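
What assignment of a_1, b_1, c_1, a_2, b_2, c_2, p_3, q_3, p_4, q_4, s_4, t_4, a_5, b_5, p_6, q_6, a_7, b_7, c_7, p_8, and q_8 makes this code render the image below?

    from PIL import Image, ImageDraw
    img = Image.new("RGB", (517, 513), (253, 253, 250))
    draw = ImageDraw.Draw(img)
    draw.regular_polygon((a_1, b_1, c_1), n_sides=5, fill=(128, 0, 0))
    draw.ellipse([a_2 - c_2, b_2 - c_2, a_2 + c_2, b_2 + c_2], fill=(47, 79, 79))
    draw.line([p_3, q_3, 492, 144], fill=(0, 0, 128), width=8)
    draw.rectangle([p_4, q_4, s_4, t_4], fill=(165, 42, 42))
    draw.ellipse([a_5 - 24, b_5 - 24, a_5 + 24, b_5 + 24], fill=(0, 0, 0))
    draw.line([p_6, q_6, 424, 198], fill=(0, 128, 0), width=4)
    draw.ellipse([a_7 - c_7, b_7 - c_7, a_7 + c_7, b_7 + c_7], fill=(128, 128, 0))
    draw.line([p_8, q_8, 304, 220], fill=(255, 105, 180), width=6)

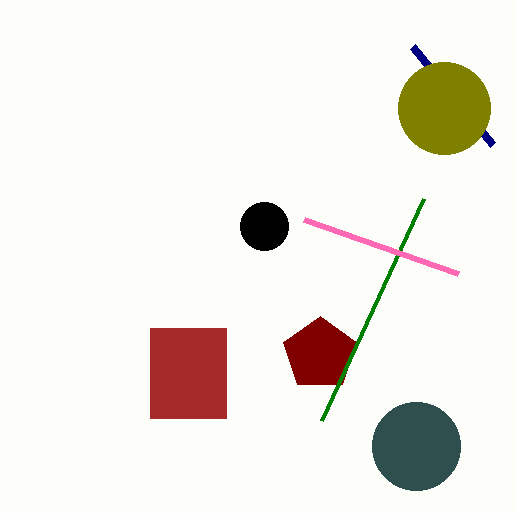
a_1 = 320
b_1 = 354
c_1 = 38
a_2 = 416
b_2 = 446
c_2 = 44
p_3 = 412
q_3 = 46
p_4 = 150
q_4 = 328
s_4 = 226
t_4 = 418
a_5 = 264
b_5 = 226
p_6 = 322
q_6 = 420
a_7 = 444
b_7 = 108
c_7 = 46
p_8 = 458
q_8 = 274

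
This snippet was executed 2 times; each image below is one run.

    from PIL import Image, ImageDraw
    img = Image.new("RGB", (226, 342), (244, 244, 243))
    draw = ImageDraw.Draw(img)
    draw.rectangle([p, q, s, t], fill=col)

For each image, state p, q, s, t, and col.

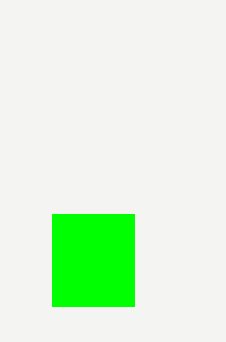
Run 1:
p = 52, q = 214, s = 134, t = 306, col = 'lime'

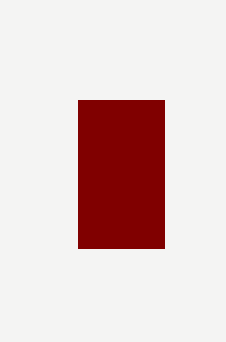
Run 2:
p = 78, q = 100, s = 164, t = 248, col = 'maroon'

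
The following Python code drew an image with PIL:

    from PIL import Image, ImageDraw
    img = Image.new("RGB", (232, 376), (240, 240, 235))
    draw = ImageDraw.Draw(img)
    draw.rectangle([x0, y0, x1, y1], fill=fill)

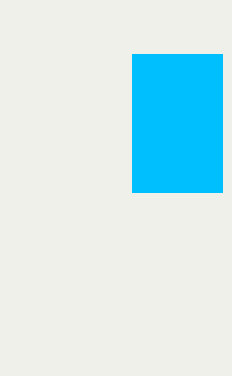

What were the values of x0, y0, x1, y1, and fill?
x0 = 132
y0 = 54
x1 = 222
y1 = 192
fill = 'deepskyblue'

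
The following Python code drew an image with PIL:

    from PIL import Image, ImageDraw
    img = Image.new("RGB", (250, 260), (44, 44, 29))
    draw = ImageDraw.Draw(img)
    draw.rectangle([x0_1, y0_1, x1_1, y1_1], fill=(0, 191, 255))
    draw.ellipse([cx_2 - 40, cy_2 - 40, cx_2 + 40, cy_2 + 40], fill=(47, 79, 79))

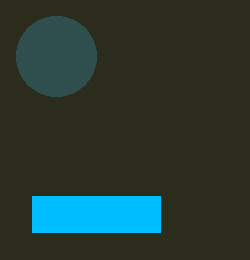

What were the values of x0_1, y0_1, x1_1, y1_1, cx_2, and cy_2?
x0_1 = 32; y0_1 = 196; x1_1 = 160; y1_1 = 232; cx_2 = 56; cy_2 = 56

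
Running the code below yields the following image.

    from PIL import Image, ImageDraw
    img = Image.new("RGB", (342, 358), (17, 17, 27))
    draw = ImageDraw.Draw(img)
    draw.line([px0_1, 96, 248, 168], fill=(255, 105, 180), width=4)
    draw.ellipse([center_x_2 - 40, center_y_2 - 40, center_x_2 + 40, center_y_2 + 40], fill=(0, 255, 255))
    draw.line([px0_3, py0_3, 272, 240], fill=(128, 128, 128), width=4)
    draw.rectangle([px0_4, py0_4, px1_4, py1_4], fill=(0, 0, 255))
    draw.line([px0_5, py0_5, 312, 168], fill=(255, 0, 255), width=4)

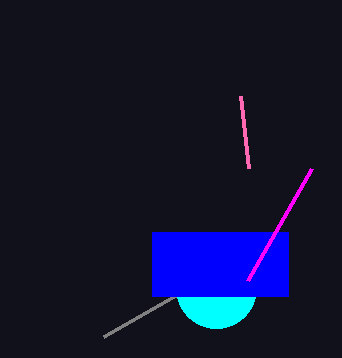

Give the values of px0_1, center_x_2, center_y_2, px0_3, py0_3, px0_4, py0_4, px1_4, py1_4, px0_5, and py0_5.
px0_1 = 240, center_x_2 = 216, center_y_2 = 288, px0_3 = 104, py0_3 = 336, px0_4 = 152, py0_4 = 232, px1_4 = 288, py1_4 = 296, px0_5 = 248, py0_5 = 280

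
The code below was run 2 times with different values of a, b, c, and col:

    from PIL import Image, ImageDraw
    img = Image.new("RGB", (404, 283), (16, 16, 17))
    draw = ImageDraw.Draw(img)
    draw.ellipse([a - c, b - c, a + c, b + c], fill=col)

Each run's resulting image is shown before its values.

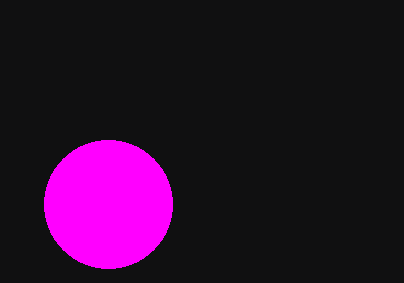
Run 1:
a = 108, b = 204, c = 64, col = 'magenta'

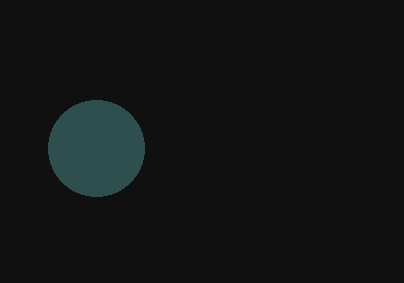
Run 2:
a = 96, b = 148, c = 48, col = 'darkslategray'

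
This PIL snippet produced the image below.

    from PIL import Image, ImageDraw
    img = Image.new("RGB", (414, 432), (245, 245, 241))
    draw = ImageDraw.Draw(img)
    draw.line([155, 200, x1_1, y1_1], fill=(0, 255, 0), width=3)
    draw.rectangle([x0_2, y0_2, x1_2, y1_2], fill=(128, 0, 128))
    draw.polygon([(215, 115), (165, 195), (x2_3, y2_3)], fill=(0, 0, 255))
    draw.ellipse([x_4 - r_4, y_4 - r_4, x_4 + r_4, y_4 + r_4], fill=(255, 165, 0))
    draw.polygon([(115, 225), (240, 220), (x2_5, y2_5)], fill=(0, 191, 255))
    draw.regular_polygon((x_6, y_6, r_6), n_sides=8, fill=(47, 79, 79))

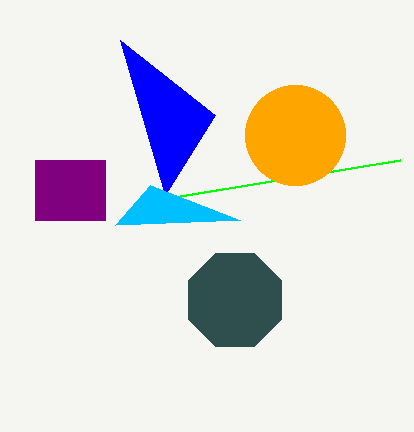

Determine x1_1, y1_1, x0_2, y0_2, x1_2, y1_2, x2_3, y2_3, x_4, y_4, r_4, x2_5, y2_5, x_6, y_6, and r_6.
x1_1 = 400, y1_1 = 160, x0_2 = 35, y0_2 = 160, x1_2 = 105, y1_2 = 220, x2_3 = 120, y2_3 = 40, x_4 = 295, y_4 = 135, r_4 = 50, x2_5 = 150, y2_5 = 185, x_6 = 235, y_6 = 300, r_6 = 50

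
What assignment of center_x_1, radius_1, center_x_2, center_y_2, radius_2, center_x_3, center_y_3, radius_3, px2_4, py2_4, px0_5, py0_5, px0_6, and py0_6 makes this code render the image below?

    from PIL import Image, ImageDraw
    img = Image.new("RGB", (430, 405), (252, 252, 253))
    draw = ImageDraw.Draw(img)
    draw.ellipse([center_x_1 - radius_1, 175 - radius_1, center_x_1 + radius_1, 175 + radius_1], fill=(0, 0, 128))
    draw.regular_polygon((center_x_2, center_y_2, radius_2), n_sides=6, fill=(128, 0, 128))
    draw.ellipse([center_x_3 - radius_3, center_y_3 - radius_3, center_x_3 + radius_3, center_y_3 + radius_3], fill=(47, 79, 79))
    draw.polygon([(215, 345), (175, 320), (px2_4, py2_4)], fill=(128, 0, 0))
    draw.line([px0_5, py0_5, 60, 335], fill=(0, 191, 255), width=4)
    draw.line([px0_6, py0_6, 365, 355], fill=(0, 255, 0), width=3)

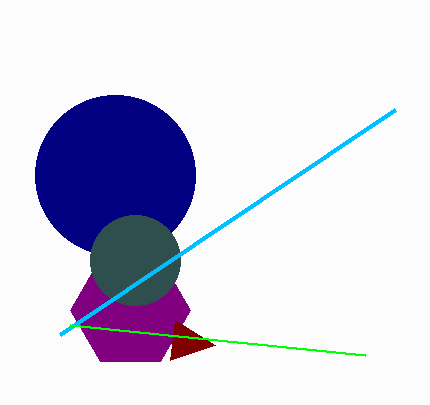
center_x_1 = 115; radius_1 = 80; center_x_2 = 130; center_y_2 = 310; radius_2 = 60; center_x_3 = 135; center_y_3 = 260; radius_3 = 45; px2_4 = 170; py2_4 = 360; px0_5 = 395; py0_5 = 110; px0_6 = 70; py0_6 = 325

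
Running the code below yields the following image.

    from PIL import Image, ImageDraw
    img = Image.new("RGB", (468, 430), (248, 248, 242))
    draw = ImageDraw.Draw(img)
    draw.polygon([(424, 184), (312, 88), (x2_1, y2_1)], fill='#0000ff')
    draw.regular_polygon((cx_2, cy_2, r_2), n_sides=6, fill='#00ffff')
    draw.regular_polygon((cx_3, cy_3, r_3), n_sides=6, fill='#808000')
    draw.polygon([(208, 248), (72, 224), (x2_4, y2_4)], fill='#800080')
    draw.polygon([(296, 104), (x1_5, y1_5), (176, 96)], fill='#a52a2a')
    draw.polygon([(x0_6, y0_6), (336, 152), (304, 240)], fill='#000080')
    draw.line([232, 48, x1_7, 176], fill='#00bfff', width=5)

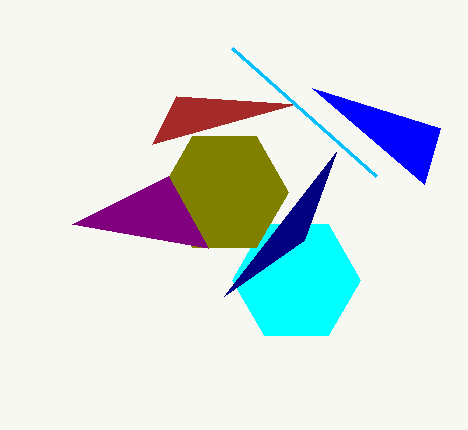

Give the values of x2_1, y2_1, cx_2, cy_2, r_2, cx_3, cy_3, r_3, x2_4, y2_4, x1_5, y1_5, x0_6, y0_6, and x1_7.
x2_1 = 440, y2_1 = 128, cx_2 = 296, cy_2 = 280, r_2 = 64, cx_3 = 224, cy_3 = 192, r_3 = 64, x2_4 = 168, y2_4 = 176, x1_5 = 152, y1_5 = 144, x0_6 = 224, y0_6 = 296, x1_7 = 376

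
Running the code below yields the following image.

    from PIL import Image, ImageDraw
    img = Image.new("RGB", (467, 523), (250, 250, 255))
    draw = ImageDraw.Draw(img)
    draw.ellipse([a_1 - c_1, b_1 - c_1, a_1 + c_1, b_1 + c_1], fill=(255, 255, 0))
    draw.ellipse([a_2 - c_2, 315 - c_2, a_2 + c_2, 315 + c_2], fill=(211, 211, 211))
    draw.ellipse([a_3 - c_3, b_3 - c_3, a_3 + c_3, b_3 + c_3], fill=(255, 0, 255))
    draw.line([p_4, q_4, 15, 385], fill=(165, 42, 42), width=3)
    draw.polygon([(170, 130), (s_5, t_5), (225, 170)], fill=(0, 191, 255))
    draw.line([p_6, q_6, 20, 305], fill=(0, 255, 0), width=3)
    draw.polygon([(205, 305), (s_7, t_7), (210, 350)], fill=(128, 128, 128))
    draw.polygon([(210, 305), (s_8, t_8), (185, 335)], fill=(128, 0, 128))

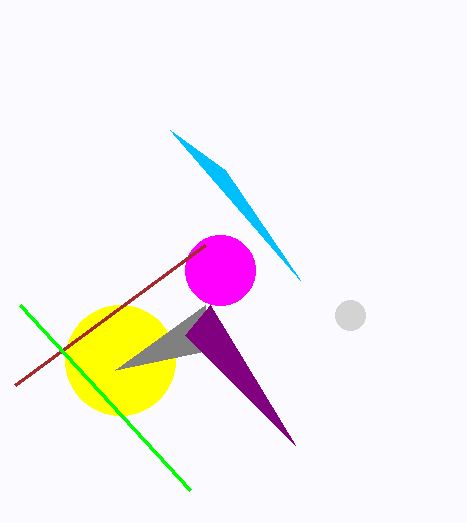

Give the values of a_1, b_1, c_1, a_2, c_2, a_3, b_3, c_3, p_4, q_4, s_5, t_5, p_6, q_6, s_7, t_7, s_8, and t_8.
a_1 = 120, b_1 = 360, c_1 = 55, a_2 = 350, c_2 = 15, a_3 = 220, b_3 = 270, c_3 = 35, p_4 = 205, q_4 = 245, s_5 = 300, t_5 = 280, p_6 = 190, q_6 = 490, s_7 = 115, t_7 = 370, s_8 = 295, t_8 = 445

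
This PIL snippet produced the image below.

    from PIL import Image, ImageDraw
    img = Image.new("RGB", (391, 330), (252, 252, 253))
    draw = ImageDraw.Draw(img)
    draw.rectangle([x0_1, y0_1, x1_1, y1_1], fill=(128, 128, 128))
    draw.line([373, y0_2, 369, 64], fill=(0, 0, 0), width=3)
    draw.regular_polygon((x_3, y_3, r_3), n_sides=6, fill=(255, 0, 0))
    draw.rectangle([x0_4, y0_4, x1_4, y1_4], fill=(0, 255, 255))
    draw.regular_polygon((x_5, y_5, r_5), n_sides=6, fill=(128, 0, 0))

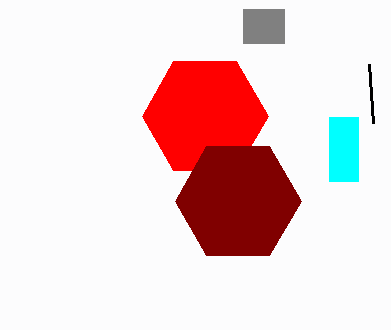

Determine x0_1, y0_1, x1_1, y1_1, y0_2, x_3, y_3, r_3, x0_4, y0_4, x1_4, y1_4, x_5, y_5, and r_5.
x0_1 = 243; y0_1 = 9; x1_1 = 284; y1_1 = 43; y0_2 = 123; x_3 = 205; y_3 = 116; r_3 = 63; x0_4 = 329; y0_4 = 117; x1_4 = 358; y1_4 = 181; x_5 = 238; y_5 = 201; r_5 = 63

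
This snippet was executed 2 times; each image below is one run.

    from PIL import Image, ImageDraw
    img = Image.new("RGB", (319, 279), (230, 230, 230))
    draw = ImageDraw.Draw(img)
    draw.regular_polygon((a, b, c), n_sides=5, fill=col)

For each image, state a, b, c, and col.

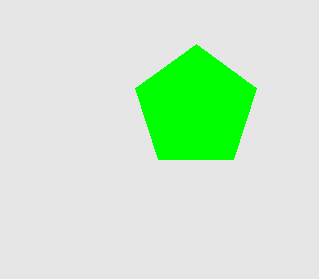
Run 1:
a = 196
b = 108
c = 64
col = 'lime'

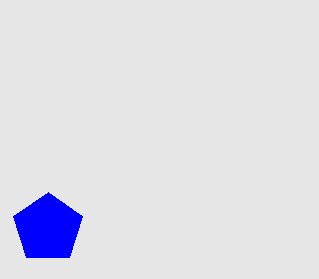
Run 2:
a = 48; b = 228; c = 36; col = 'blue'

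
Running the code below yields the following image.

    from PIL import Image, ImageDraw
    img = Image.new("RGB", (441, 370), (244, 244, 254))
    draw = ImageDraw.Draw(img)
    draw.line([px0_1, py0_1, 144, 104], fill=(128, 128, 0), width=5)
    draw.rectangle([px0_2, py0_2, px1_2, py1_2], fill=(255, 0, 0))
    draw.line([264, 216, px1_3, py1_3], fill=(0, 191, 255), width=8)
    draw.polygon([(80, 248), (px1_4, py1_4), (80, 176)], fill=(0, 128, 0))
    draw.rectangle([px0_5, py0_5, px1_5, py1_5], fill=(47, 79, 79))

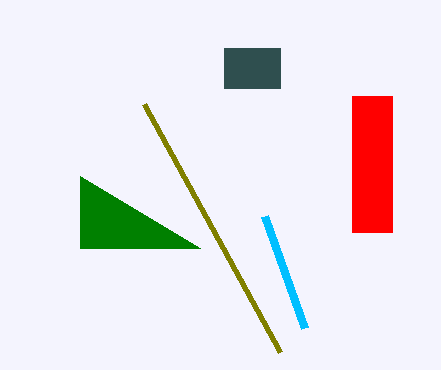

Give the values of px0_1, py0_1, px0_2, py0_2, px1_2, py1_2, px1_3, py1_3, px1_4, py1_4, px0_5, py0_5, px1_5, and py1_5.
px0_1 = 280; py0_1 = 352; px0_2 = 352; py0_2 = 96; px1_2 = 392; py1_2 = 232; px1_3 = 304; py1_3 = 328; px1_4 = 200; py1_4 = 248; px0_5 = 224; py0_5 = 48; px1_5 = 280; py1_5 = 88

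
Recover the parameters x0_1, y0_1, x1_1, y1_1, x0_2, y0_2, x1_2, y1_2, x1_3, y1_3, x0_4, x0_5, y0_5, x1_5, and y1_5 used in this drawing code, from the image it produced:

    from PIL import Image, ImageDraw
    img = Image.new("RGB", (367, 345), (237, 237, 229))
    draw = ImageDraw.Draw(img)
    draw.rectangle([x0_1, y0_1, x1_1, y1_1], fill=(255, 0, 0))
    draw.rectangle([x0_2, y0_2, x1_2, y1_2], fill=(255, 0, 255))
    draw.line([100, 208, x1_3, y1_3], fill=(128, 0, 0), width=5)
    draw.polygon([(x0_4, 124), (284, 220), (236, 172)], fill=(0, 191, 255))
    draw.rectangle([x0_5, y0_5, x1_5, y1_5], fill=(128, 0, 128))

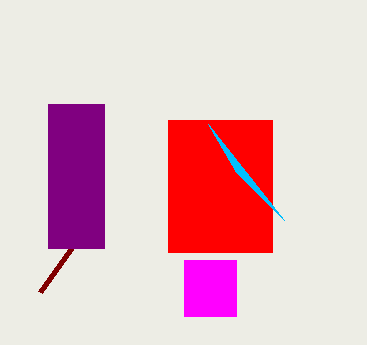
x0_1 = 168, y0_1 = 120, x1_1 = 272, y1_1 = 252, x0_2 = 184, y0_2 = 260, x1_2 = 236, y1_2 = 316, x1_3 = 40, y1_3 = 292, x0_4 = 208, x0_5 = 48, y0_5 = 104, x1_5 = 104, y1_5 = 248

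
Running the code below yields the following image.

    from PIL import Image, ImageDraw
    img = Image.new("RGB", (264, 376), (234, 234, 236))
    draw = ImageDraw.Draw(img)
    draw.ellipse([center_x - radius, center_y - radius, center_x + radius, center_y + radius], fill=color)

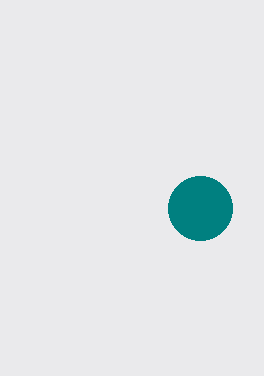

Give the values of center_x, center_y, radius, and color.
center_x = 200, center_y = 208, radius = 32, color = 'teal'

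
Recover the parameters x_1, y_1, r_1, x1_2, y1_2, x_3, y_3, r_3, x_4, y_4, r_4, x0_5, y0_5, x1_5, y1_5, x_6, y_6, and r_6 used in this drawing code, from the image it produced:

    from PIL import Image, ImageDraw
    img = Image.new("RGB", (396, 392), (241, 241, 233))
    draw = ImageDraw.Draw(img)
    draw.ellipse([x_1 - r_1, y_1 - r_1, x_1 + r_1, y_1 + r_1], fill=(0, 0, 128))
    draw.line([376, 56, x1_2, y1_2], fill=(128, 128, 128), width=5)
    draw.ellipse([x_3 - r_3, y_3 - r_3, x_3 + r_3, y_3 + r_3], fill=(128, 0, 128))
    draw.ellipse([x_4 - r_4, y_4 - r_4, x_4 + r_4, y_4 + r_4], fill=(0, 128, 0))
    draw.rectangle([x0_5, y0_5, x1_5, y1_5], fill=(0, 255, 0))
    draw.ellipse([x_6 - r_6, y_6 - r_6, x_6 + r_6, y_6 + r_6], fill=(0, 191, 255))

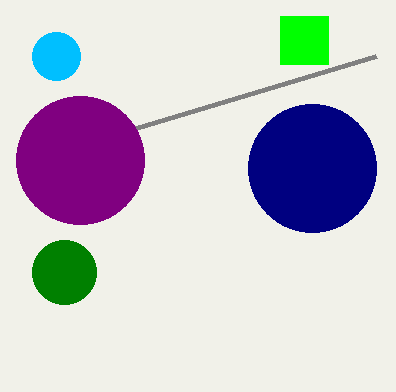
x_1 = 312
y_1 = 168
r_1 = 64
x1_2 = 136
y1_2 = 128
x_3 = 80
y_3 = 160
r_3 = 64
x_4 = 64
y_4 = 272
r_4 = 32
x0_5 = 280
y0_5 = 16
x1_5 = 328
y1_5 = 64
x_6 = 56
y_6 = 56
r_6 = 24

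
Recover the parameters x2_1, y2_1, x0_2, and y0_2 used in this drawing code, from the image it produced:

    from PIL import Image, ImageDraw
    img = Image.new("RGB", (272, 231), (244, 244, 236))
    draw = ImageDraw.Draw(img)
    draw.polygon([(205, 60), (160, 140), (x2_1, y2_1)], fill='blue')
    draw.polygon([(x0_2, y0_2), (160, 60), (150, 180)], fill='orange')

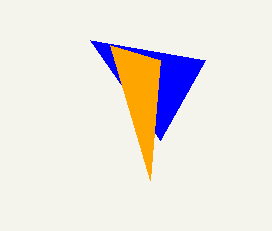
x2_1 = 90
y2_1 = 40
x0_2 = 110
y0_2 = 45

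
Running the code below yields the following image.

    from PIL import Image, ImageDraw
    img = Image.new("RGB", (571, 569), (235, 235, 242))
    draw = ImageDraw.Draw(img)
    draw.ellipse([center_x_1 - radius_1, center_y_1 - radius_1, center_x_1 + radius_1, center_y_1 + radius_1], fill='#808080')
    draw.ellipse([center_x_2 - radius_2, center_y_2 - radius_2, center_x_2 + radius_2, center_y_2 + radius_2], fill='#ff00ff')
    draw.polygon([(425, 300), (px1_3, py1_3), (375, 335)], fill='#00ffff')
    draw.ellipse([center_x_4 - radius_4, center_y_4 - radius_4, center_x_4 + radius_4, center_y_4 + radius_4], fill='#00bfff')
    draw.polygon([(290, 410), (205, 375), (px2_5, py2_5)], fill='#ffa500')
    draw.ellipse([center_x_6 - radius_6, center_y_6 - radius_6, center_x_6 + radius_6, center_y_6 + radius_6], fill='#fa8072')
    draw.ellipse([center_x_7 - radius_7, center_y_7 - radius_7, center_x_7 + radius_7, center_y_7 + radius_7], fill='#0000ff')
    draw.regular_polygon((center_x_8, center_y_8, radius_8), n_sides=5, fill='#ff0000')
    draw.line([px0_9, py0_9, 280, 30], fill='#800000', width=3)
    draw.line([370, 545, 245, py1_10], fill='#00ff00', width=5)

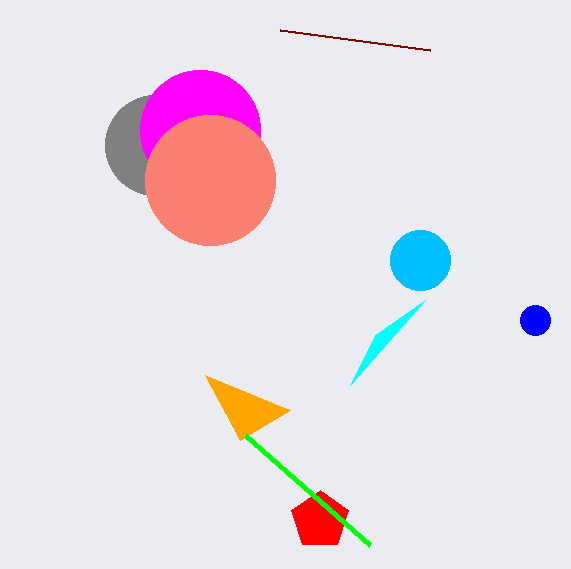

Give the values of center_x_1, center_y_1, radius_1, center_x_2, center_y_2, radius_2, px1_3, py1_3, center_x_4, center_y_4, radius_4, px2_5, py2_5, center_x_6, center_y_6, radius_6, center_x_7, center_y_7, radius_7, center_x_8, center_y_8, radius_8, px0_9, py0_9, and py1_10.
center_x_1 = 155; center_y_1 = 145; radius_1 = 50; center_x_2 = 200; center_y_2 = 130; radius_2 = 60; px1_3 = 350; py1_3 = 385; center_x_4 = 420; center_y_4 = 260; radius_4 = 30; px2_5 = 240; py2_5 = 440; center_x_6 = 210; center_y_6 = 180; radius_6 = 65; center_x_7 = 535; center_y_7 = 320; radius_7 = 15; center_x_8 = 320; center_y_8 = 520; radius_8 = 30; px0_9 = 430; py0_9 = 50; py1_10 = 435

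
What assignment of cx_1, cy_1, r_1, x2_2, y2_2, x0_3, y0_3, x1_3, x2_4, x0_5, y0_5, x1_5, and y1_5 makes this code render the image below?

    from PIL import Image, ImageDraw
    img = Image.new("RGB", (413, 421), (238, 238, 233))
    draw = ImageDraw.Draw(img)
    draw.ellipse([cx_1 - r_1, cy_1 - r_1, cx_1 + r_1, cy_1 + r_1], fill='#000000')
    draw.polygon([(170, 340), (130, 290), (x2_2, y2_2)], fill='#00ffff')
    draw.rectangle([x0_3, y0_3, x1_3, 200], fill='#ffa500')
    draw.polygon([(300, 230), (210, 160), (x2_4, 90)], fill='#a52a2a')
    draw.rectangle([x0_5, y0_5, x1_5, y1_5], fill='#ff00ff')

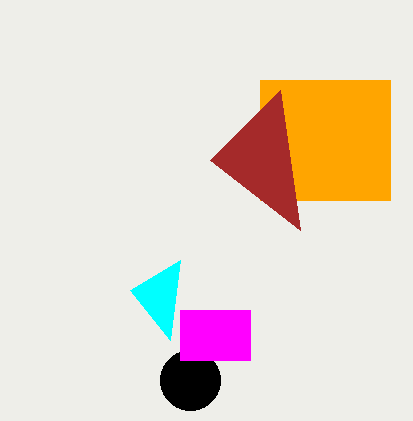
cx_1 = 190; cy_1 = 380; r_1 = 30; x2_2 = 180; y2_2 = 260; x0_3 = 260; y0_3 = 80; x1_3 = 390; x2_4 = 280; x0_5 = 180; y0_5 = 310; x1_5 = 250; y1_5 = 360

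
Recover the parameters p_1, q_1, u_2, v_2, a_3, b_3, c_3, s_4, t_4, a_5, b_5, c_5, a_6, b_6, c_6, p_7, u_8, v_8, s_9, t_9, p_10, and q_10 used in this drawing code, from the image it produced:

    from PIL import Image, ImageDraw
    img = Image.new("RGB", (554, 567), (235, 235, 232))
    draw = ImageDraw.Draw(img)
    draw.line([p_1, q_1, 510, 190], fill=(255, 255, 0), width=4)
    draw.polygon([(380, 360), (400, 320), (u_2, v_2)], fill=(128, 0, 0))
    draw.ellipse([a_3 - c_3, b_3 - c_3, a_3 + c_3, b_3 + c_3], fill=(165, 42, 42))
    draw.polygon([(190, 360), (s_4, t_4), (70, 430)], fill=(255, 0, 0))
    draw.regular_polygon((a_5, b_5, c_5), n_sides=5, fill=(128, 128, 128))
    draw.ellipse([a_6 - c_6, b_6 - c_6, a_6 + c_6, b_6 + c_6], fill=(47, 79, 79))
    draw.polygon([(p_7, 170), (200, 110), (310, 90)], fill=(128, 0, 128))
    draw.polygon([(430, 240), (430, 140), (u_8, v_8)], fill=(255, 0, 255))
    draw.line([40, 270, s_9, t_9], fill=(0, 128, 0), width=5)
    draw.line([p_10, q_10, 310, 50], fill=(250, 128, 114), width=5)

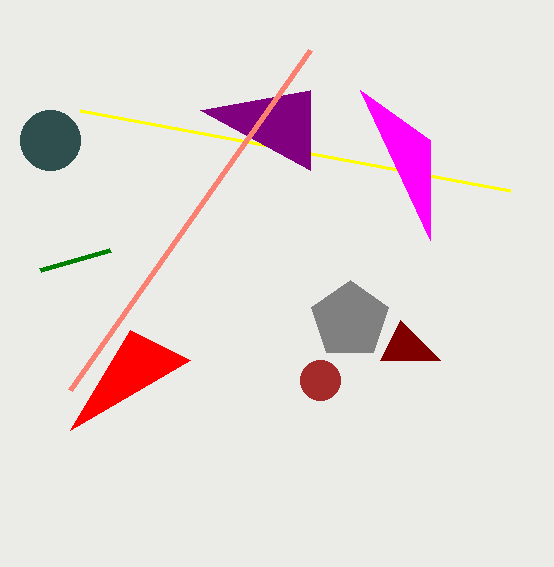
p_1 = 80
q_1 = 110
u_2 = 440
v_2 = 360
a_3 = 320
b_3 = 380
c_3 = 20
s_4 = 130
t_4 = 330
a_5 = 350
b_5 = 320
c_5 = 40
a_6 = 50
b_6 = 140
c_6 = 30
p_7 = 310
u_8 = 360
v_8 = 90
s_9 = 110
t_9 = 250
p_10 = 70
q_10 = 390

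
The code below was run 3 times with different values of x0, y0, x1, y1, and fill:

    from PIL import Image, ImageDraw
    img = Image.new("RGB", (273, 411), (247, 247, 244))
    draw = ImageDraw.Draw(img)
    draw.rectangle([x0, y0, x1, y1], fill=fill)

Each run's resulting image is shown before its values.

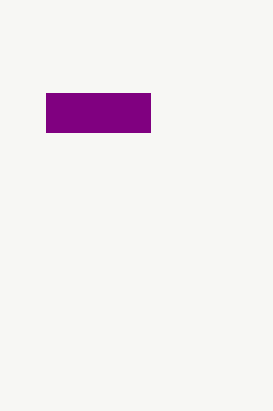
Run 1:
x0 = 46; y0 = 93; x1 = 150; y1 = 132; fill = 'purple'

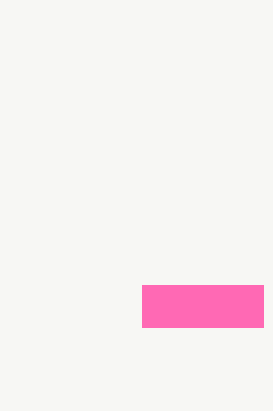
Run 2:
x0 = 142, y0 = 285, x1 = 263, y1 = 327, fill = 'hotpink'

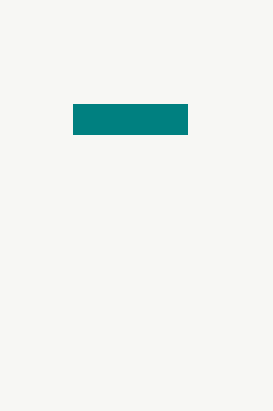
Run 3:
x0 = 73; y0 = 104; x1 = 187; y1 = 134; fill = 'teal'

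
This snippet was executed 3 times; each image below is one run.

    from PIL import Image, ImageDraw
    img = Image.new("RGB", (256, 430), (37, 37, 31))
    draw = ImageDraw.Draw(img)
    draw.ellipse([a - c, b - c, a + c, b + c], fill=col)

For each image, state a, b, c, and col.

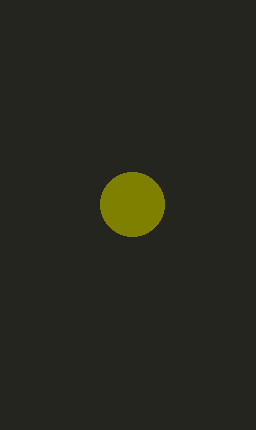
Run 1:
a = 132
b = 204
c = 32
col = 'olive'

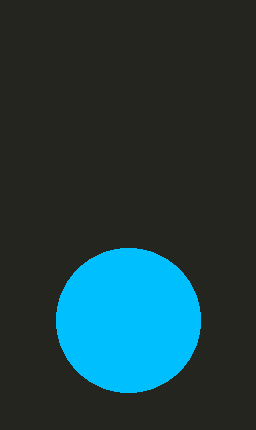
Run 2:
a = 128; b = 320; c = 72; col = 'deepskyblue'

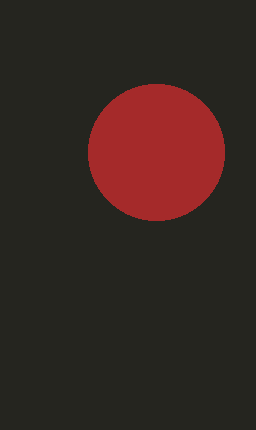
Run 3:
a = 156; b = 152; c = 68; col = 'brown'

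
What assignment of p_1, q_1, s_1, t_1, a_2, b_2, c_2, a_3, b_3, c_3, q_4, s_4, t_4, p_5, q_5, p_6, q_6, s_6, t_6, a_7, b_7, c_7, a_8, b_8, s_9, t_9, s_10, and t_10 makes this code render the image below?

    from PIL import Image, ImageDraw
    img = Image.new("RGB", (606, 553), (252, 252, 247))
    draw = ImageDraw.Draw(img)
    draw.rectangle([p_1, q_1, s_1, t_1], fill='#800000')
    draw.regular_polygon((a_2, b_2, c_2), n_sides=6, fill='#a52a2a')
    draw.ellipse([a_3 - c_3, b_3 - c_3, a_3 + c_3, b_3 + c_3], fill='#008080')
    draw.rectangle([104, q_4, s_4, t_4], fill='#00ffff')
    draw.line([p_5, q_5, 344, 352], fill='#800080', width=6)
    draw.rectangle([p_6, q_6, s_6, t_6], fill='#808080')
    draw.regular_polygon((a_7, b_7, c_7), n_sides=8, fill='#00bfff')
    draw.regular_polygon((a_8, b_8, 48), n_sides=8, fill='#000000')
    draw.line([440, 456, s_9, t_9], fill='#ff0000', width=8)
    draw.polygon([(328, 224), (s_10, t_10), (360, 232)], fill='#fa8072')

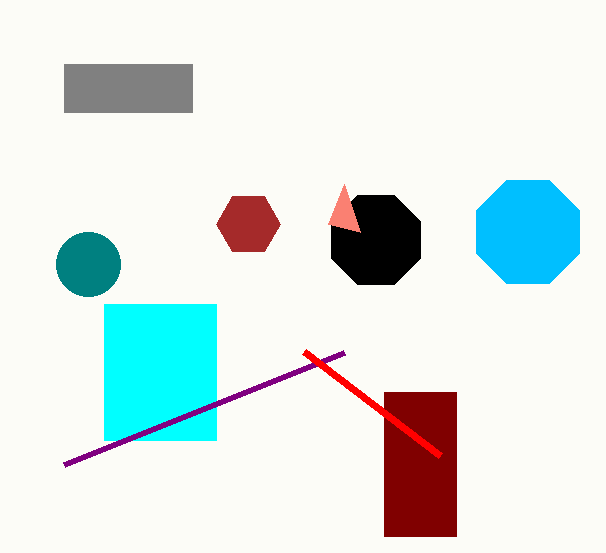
p_1 = 384; q_1 = 392; s_1 = 456; t_1 = 536; a_2 = 248; b_2 = 224; c_2 = 32; a_3 = 88; b_3 = 264; c_3 = 32; q_4 = 304; s_4 = 216; t_4 = 440; p_5 = 64; q_5 = 464; p_6 = 64; q_6 = 64; s_6 = 192; t_6 = 112; a_7 = 528; b_7 = 232; c_7 = 56; a_8 = 376; b_8 = 240; s_9 = 304; t_9 = 352; s_10 = 344; t_10 = 184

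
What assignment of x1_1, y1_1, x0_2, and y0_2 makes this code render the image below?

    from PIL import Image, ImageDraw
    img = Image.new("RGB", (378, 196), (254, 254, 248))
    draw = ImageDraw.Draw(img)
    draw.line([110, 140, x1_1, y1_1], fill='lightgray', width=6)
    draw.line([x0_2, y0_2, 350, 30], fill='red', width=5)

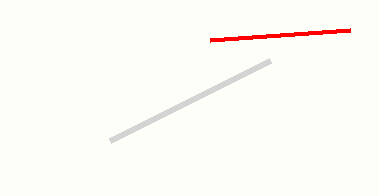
x1_1 = 270; y1_1 = 60; x0_2 = 210; y0_2 = 40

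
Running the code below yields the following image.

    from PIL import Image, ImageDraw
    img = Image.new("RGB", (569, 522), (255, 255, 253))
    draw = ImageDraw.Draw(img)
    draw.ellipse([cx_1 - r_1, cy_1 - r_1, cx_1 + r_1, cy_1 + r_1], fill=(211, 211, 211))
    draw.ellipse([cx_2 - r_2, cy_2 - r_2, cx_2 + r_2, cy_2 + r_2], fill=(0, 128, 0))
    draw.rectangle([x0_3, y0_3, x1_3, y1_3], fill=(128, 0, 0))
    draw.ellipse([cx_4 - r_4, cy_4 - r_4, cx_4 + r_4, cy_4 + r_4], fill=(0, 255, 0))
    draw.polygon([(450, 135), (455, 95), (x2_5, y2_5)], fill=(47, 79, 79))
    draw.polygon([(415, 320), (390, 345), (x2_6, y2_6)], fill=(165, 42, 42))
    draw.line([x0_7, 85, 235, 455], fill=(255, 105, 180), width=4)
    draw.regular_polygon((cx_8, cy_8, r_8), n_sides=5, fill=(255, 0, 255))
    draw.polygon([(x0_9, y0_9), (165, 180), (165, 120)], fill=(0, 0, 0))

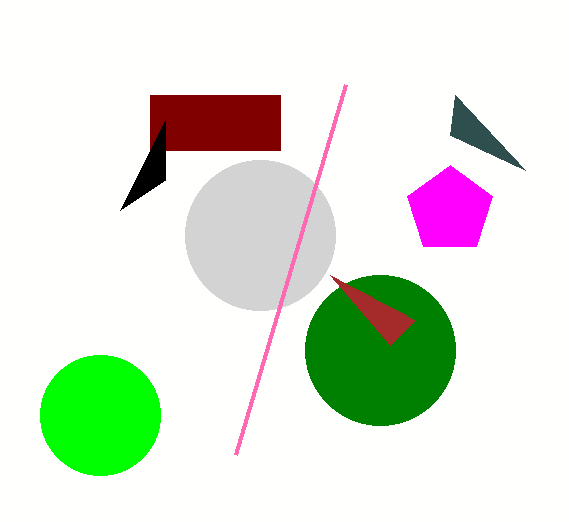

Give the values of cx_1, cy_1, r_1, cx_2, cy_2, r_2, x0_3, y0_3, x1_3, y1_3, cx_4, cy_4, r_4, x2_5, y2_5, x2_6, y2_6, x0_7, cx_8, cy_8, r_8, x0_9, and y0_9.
cx_1 = 260, cy_1 = 235, r_1 = 75, cx_2 = 380, cy_2 = 350, r_2 = 75, x0_3 = 150, y0_3 = 95, x1_3 = 280, y1_3 = 150, cx_4 = 100, cy_4 = 415, r_4 = 60, x2_5 = 525, y2_5 = 170, x2_6 = 330, y2_6 = 275, x0_7 = 345, cx_8 = 450, cy_8 = 210, r_8 = 45, x0_9 = 120, y0_9 = 210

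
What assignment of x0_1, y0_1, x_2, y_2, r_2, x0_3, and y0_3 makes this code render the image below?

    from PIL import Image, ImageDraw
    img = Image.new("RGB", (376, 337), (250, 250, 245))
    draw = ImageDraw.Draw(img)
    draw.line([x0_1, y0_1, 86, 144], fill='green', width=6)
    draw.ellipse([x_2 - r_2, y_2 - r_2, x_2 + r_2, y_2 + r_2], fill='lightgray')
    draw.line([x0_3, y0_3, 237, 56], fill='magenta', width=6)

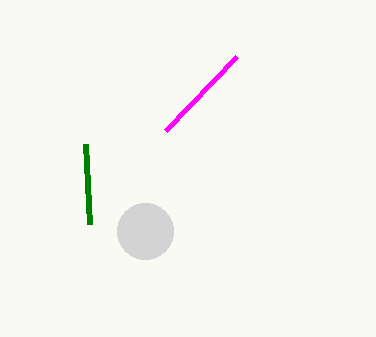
x0_1 = 90
y0_1 = 224
x_2 = 145
y_2 = 231
r_2 = 28
x0_3 = 166
y0_3 = 130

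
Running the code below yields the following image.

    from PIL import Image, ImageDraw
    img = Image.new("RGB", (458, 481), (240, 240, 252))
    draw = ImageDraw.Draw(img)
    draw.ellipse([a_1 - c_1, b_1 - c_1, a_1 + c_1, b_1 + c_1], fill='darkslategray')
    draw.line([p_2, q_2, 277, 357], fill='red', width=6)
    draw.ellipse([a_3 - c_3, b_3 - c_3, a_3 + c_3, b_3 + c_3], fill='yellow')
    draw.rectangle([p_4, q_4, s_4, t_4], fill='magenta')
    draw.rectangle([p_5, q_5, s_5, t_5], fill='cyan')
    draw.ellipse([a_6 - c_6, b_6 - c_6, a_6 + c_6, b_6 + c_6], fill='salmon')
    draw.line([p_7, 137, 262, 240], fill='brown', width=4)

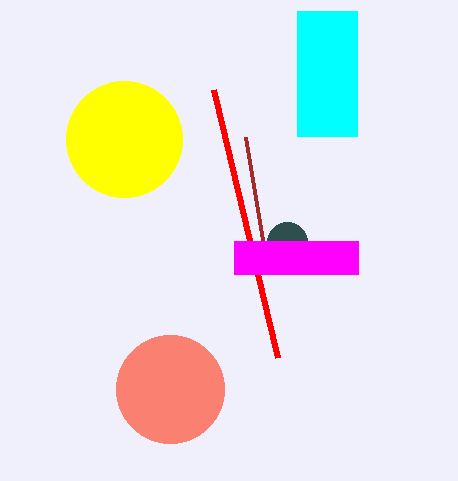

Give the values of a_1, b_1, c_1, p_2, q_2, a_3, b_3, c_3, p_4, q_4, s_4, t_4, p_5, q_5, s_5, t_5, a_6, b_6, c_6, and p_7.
a_1 = 287
b_1 = 242
c_1 = 20
p_2 = 213
q_2 = 89
a_3 = 124
b_3 = 139
c_3 = 58
p_4 = 234
q_4 = 241
s_4 = 358
t_4 = 274
p_5 = 297
q_5 = 11
s_5 = 357
t_5 = 136
a_6 = 170
b_6 = 389
c_6 = 54
p_7 = 245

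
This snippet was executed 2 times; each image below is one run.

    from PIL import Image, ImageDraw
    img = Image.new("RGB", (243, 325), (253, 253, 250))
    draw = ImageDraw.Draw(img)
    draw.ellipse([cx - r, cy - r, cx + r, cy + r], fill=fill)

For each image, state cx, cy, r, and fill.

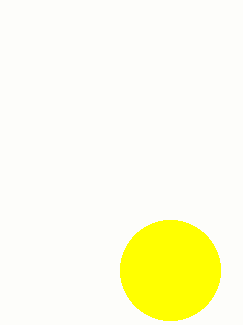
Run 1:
cx = 170; cy = 270; r = 50; fill = 'yellow'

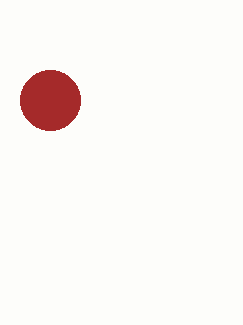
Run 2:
cx = 50; cy = 100; r = 30; fill = 'brown'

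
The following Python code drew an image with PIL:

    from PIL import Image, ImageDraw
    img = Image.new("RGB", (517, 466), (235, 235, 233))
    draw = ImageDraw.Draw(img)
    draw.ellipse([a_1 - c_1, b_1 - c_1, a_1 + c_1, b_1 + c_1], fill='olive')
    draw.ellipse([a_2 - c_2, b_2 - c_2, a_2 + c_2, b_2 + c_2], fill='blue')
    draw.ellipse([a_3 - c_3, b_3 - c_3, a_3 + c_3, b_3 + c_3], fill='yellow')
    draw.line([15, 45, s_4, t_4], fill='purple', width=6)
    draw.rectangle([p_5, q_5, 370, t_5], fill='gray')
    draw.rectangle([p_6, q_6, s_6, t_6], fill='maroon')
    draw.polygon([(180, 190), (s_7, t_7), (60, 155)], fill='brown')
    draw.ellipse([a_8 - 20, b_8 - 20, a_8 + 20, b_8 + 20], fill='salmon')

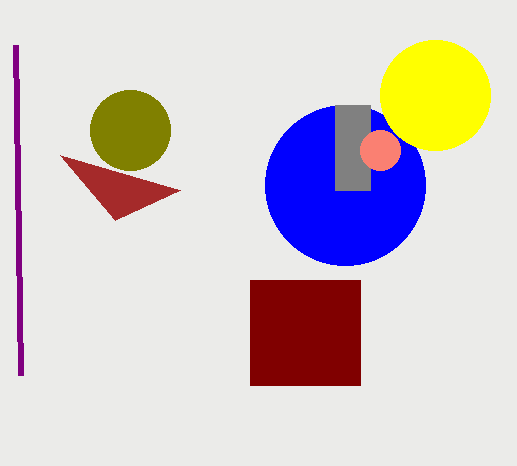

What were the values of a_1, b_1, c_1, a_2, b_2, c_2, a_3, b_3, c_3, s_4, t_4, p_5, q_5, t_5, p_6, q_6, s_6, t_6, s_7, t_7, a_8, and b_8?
a_1 = 130, b_1 = 130, c_1 = 40, a_2 = 345, b_2 = 185, c_2 = 80, a_3 = 435, b_3 = 95, c_3 = 55, s_4 = 20, t_4 = 375, p_5 = 335, q_5 = 105, t_5 = 190, p_6 = 250, q_6 = 280, s_6 = 360, t_6 = 385, s_7 = 115, t_7 = 220, a_8 = 380, b_8 = 150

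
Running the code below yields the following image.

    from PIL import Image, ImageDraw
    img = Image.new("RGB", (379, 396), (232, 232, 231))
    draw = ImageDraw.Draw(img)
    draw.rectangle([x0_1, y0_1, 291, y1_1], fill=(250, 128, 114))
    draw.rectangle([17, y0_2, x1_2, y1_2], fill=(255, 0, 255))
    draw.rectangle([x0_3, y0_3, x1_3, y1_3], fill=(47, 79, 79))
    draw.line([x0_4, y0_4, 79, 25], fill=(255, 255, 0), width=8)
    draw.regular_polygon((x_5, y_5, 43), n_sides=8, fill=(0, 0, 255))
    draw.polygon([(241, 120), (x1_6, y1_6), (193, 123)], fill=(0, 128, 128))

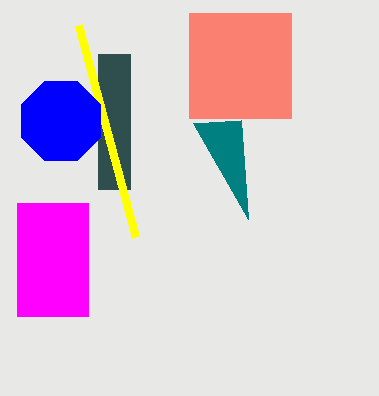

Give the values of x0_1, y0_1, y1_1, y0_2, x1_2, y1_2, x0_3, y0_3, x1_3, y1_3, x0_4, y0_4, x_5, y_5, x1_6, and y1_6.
x0_1 = 189; y0_1 = 13; y1_1 = 118; y0_2 = 203; x1_2 = 88; y1_2 = 316; x0_3 = 98; y0_3 = 54; x1_3 = 130; y1_3 = 189; x0_4 = 136; y0_4 = 237; x_5 = 61; y_5 = 121; x1_6 = 248; y1_6 = 219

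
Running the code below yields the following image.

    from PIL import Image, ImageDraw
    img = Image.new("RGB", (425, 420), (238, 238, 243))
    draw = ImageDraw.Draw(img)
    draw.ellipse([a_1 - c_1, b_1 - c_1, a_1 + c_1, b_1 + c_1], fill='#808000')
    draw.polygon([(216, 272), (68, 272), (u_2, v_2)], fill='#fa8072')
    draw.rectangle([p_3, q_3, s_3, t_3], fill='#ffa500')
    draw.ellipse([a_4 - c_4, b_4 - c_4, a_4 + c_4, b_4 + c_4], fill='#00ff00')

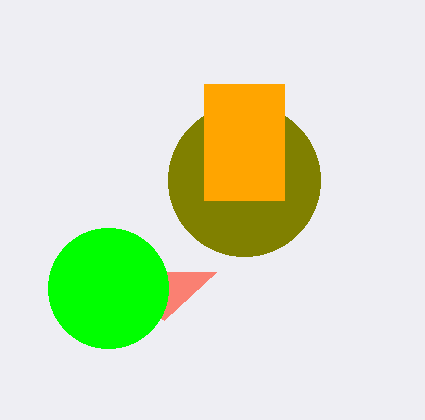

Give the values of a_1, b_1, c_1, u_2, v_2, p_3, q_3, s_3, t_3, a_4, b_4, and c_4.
a_1 = 244; b_1 = 180; c_1 = 76; u_2 = 164; v_2 = 320; p_3 = 204; q_3 = 84; s_3 = 284; t_3 = 200; a_4 = 108; b_4 = 288; c_4 = 60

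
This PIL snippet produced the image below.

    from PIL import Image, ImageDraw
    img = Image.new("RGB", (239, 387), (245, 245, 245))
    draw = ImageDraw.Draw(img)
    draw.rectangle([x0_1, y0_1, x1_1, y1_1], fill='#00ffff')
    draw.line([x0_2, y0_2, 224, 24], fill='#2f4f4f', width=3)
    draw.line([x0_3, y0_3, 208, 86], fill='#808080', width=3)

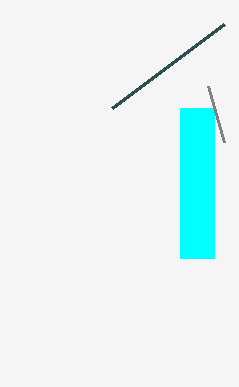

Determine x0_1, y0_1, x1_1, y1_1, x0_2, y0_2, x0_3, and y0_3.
x0_1 = 180
y0_1 = 108
x1_1 = 214
y1_1 = 258
x0_2 = 112
y0_2 = 108
x0_3 = 224
y0_3 = 142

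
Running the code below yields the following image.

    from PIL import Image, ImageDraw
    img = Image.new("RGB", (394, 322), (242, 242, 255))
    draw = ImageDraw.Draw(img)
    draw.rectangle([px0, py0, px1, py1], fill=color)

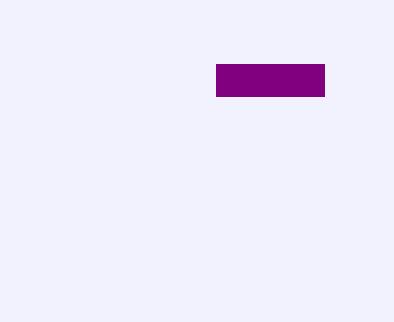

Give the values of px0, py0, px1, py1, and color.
px0 = 216, py0 = 64, px1 = 324, py1 = 96, color = 'purple'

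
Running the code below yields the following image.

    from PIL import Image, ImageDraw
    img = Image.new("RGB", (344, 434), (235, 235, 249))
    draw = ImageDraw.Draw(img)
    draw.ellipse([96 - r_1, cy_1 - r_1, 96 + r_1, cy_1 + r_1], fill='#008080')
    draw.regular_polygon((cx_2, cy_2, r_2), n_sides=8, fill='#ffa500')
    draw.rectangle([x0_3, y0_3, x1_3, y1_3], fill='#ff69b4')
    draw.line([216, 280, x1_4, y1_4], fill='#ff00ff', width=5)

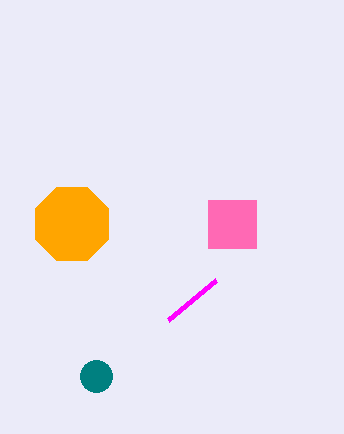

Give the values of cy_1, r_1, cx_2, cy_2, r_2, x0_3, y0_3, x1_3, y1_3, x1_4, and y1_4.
cy_1 = 376, r_1 = 16, cx_2 = 72, cy_2 = 224, r_2 = 40, x0_3 = 208, y0_3 = 200, x1_3 = 256, y1_3 = 248, x1_4 = 168, y1_4 = 320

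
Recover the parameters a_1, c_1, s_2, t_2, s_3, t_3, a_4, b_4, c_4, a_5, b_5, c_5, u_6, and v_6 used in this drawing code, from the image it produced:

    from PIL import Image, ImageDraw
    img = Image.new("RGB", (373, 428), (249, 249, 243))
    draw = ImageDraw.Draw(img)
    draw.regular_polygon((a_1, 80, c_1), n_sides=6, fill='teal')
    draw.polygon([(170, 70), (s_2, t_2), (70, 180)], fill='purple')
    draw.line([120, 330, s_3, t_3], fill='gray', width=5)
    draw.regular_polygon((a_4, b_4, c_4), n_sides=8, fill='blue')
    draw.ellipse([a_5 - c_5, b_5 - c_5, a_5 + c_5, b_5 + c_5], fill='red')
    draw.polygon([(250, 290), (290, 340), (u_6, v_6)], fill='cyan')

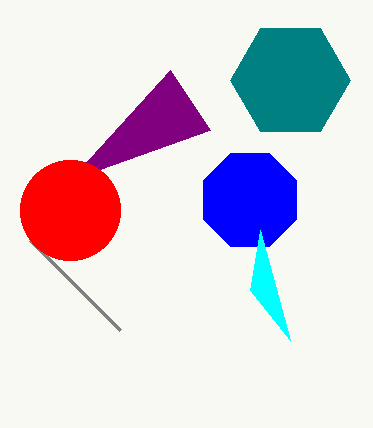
a_1 = 290, c_1 = 60, s_2 = 210, t_2 = 130, s_3 = 30, t_3 = 240, a_4 = 250, b_4 = 200, c_4 = 50, a_5 = 70, b_5 = 210, c_5 = 50, u_6 = 260, v_6 = 230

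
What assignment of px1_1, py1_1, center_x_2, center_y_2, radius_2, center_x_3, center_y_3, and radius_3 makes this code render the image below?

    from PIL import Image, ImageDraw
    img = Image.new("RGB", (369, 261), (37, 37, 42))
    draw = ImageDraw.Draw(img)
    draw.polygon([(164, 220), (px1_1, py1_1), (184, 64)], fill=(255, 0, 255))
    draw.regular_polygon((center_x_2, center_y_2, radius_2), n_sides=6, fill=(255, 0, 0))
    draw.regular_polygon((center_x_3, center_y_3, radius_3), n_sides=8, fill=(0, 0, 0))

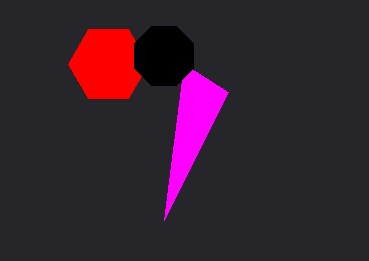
px1_1 = 228
py1_1 = 92
center_x_2 = 108
center_y_2 = 64
radius_2 = 40
center_x_3 = 164
center_y_3 = 56
radius_3 = 32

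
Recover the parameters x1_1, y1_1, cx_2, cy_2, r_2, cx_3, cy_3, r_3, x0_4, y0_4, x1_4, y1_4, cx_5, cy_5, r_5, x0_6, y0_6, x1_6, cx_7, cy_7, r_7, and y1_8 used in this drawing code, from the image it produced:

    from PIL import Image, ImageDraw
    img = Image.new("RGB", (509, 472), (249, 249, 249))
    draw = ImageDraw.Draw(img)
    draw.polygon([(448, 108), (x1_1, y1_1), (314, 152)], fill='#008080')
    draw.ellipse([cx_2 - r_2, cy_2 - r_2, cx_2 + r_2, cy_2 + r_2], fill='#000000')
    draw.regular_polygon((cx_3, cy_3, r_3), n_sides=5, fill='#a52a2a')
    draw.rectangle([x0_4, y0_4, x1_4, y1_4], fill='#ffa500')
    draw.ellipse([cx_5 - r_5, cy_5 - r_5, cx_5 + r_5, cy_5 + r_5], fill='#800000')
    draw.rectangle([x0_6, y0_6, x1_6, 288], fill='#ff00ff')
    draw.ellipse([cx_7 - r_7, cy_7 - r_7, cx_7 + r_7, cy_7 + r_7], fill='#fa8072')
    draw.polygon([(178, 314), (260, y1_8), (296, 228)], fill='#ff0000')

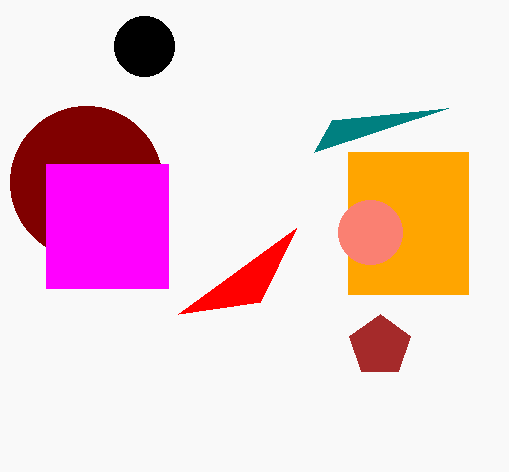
x1_1 = 332; y1_1 = 120; cx_2 = 144; cy_2 = 46; r_2 = 30; cx_3 = 380; cy_3 = 346; r_3 = 32; x0_4 = 348; y0_4 = 152; x1_4 = 468; y1_4 = 294; cx_5 = 86; cy_5 = 182; r_5 = 76; x0_6 = 46; y0_6 = 164; x1_6 = 168; cx_7 = 370; cy_7 = 232; r_7 = 32; y1_8 = 302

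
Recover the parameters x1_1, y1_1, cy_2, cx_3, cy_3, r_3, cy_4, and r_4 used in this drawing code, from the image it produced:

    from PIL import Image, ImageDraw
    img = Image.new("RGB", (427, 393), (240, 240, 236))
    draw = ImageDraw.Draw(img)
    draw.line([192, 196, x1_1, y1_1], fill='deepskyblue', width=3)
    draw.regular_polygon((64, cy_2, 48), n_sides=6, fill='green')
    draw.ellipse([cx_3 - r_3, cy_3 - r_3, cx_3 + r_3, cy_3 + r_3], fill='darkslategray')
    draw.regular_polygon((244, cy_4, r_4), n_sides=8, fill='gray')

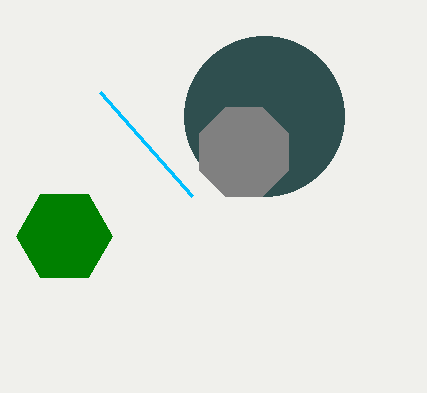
x1_1 = 100, y1_1 = 92, cy_2 = 236, cx_3 = 264, cy_3 = 116, r_3 = 80, cy_4 = 152, r_4 = 48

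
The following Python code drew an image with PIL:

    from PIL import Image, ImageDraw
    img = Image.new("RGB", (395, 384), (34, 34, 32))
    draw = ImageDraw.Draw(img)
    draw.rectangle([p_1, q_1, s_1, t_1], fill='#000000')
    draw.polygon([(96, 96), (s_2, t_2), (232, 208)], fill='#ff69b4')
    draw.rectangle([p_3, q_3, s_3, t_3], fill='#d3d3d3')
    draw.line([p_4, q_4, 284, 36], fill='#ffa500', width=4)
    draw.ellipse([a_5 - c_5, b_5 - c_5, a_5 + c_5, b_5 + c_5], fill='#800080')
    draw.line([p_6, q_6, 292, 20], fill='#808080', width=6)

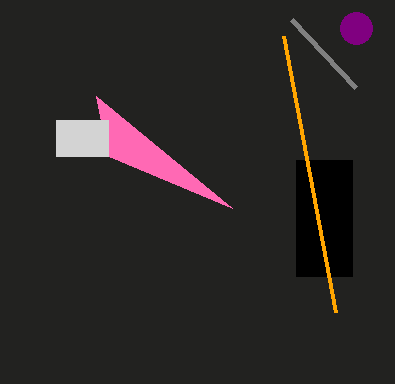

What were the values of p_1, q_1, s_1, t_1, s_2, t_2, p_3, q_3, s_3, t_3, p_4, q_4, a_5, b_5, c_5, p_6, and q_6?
p_1 = 296, q_1 = 160, s_1 = 352, t_1 = 276, s_2 = 108, t_2 = 156, p_3 = 56, q_3 = 120, s_3 = 108, t_3 = 156, p_4 = 336, q_4 = 312, a_5 = 356, b_5 = 28, c_5 = 16, p_6 = 356, q_6 = 88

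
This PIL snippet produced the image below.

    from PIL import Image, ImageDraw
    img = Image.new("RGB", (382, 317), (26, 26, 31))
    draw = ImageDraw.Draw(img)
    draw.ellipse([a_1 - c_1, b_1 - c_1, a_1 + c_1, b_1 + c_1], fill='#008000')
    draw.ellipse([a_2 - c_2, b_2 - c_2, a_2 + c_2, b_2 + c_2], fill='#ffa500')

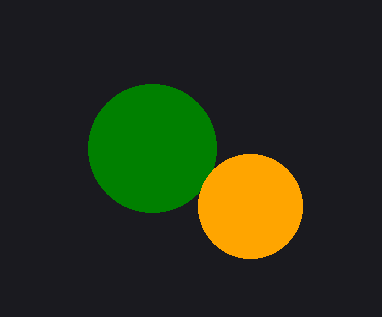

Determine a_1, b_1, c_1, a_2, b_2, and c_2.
a_1 = 152; b_1 = 148; c_1 = 64; a_2 = 250; b_2 = 206; c_2 = 52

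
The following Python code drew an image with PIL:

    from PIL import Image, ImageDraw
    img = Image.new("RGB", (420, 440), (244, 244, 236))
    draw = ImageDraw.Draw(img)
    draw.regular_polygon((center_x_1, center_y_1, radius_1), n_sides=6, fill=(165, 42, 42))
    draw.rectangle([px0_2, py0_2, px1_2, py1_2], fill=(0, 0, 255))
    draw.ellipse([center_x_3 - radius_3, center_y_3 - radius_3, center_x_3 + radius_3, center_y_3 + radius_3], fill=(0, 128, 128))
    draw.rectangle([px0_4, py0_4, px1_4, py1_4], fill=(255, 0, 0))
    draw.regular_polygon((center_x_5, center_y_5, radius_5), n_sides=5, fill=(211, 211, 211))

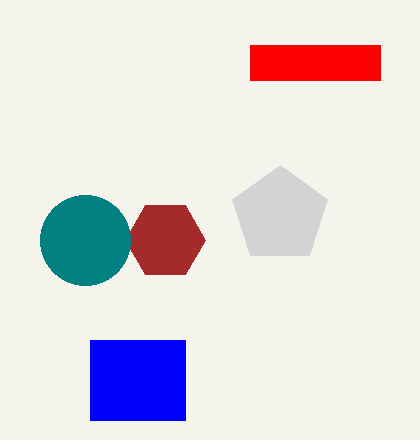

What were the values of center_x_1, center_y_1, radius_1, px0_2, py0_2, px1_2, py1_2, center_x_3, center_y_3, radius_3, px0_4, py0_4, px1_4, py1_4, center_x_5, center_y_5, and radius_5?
center_x_1 = 165; center_y_1 = 240; radius_1 = 40; px0_2 = 90; py0_2 = 340; px1_2 = 185; py1_2 = 420; center_x_3 = 85; center_y_3 = 240; radius_3 = 45; px0_4 = 250; py0_4 = 45; px1_4 = 380; py1_4 = 80; center_x_5 = 280; center_y_5 = 215; radius_5 = 50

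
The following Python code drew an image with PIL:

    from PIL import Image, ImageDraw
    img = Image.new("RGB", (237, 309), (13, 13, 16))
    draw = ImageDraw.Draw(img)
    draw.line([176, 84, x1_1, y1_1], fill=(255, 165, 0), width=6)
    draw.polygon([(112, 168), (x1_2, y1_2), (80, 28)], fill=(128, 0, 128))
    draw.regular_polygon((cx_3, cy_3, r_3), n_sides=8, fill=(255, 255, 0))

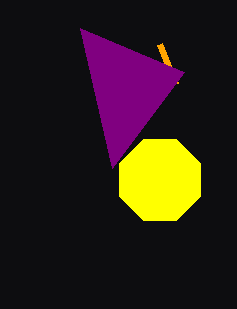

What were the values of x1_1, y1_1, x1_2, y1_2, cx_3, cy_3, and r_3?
x1_1 = 160; y1_1 = 44; x1_2 = 184; y1_2 = 72; cx_3 = 160; cy_3 = 180; r_3 = 44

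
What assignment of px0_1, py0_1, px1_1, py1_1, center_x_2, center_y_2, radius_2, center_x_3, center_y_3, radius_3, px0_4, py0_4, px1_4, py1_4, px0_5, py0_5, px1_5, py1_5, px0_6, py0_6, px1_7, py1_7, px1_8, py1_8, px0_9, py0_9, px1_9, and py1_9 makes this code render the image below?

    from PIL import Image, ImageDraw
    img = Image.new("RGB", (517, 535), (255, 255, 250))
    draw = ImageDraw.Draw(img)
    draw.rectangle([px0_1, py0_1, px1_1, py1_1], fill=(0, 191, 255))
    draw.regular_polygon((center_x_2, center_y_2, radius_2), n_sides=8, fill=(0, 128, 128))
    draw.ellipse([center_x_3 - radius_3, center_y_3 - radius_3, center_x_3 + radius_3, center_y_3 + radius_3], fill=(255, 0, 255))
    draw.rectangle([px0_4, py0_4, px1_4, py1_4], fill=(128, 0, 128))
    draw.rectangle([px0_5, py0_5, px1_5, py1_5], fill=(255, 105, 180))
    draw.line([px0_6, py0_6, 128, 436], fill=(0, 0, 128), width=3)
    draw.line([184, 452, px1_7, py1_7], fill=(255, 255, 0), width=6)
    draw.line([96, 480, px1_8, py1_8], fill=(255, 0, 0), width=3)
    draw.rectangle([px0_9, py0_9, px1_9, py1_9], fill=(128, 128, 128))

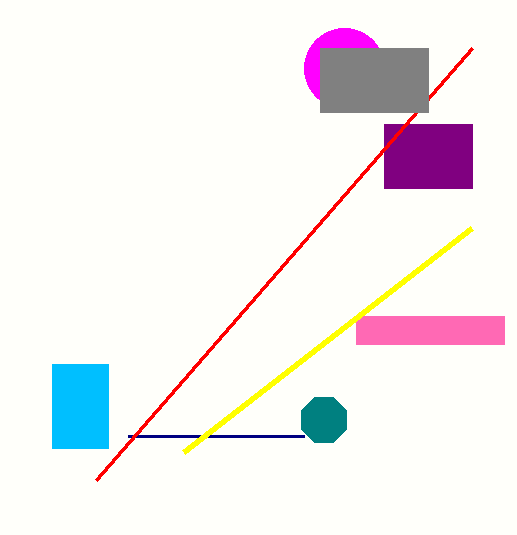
px0_1 = 52
py0_1 = 364
px1_1 = 108
py1_1 = 448
center_x_2 = 324
center_y_2 = 420
radius_2 = 24
center_x_3 = 344
center_y_3 = 68
radius_3 = 40
px0_4 = 384
py0_4 = 124
px1_4 = 472
py1_4 = 188
px0_5 = 356
py0_5 = 316
px1_5 = 504
py1_5 = 344
px0_6 = 304
py0_6 = 436
px1_7 = 472
py1_7 = 228
px1_8 = 472
py1_8 = 48
px0_9 = 320
py0_9 = 48
px1_9 = 428
py1_9 = 112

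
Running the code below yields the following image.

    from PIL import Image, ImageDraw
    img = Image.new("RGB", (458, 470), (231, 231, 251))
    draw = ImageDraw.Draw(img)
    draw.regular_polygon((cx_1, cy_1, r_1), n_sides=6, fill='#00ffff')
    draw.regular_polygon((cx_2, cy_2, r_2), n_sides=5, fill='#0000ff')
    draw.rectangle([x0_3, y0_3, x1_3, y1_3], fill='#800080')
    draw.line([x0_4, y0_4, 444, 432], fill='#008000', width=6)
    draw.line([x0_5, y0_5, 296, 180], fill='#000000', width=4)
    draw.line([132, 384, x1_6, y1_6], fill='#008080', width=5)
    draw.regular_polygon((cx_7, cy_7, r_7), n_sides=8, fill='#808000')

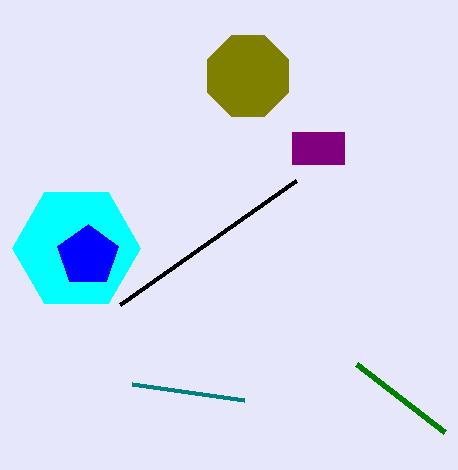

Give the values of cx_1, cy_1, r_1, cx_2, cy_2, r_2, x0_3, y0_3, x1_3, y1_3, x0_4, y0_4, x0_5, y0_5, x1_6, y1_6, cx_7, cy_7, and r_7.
cx_1 = 76, cy_1 = 248, r_1 = 64, cx_2 = 88, cy_2 = 256, r_2 = 32, x0_3 = 292, y0_3 = 132, x1_3 = 344, y1_3 = 164, x0_4 = 356, y0_4 = 364, x0_5 = 120, y0_5 = 304, x1_6 = 244, y1_6 = 400, cx_7 = 248, cy_7 = 76, r_7 = 44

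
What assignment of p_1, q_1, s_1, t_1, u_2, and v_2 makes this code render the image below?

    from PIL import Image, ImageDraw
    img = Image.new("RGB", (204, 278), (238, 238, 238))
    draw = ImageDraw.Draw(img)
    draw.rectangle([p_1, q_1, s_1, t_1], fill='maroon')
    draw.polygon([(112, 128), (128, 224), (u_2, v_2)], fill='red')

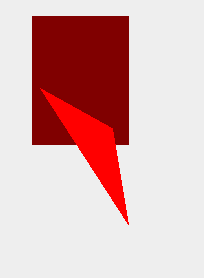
p_1 = 32; q_1 = 16; s_1 = 128; t_1 = 144; u_2 = 40; v_2 = 88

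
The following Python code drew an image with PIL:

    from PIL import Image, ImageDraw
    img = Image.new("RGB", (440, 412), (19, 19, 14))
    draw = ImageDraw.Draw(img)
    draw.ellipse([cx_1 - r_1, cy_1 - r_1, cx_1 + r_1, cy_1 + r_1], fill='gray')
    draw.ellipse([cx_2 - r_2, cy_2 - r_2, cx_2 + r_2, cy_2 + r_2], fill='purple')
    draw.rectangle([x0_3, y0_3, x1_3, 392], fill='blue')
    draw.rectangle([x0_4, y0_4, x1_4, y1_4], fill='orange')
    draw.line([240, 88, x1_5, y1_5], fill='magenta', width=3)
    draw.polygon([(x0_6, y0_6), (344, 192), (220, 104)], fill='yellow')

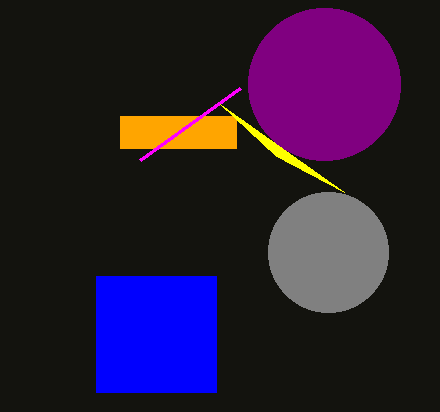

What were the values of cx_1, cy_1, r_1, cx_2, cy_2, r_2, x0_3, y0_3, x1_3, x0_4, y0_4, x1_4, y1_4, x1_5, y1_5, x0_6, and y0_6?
cx_1 = 328; cy_1 = 252; r_1 = 60; cx_2 = 324; cy_2 = 84; r_2 = 76; x0_3 = 96; y0_3 = 276; x1_3 = 216; x0_4 = 120; y0_4 = 116; x1_4 = 236; y1_4 = 148; x1_5 = 140; y1_5 = 160; x0_6 = 276; y0_6 = 156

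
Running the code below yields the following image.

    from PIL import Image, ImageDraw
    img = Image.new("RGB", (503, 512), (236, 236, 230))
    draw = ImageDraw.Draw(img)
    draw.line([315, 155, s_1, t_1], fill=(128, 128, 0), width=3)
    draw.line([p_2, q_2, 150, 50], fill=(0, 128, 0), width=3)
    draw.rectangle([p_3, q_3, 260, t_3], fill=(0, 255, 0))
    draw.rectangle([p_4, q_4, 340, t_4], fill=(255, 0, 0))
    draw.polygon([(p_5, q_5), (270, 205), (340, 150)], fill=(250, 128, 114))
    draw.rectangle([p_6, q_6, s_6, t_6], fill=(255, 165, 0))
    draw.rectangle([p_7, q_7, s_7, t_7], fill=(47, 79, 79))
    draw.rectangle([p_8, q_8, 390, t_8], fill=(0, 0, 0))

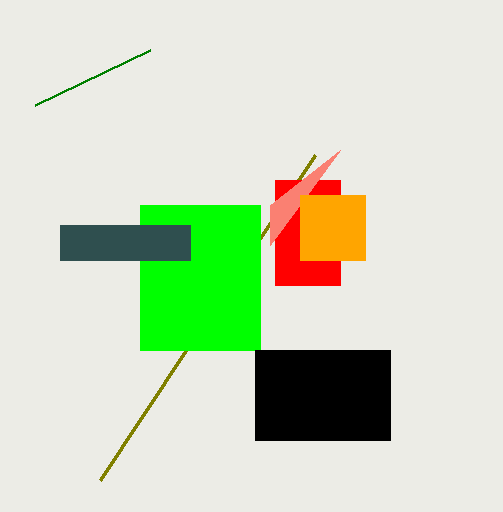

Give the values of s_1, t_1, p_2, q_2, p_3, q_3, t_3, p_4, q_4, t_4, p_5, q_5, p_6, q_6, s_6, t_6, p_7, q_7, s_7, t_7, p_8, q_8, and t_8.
s_1 = 100; t_1 = 480; p_2 = 35; q_2 = 105; p_3 = 140; q_3 = 205; t_3 = 350; p_4 = 275; q_4 = 180; t_4 = 285; p_5 = 270; q_5 = 245; p_6 = 300; q_6 = 195; s_6 = 365; t_6 = 260; p_7 = 60; q_7 = 225; s_7 = 190; t_7 = 260; p_8 = 255; q_8 = 350; t_8 = 440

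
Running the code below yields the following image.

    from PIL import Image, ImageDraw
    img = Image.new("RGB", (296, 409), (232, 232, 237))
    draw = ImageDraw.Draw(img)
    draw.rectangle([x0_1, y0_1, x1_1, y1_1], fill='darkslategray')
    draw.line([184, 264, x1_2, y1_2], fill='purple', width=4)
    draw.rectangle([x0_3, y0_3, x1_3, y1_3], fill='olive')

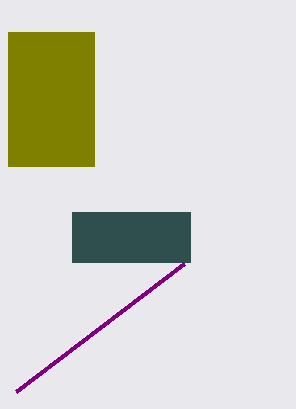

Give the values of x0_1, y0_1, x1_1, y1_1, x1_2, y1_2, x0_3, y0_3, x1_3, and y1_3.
x0_1 = 72, y0_1 = 212, x1_1 = 190, y1_1 = 262, x1_2 = 16, y1_2 = 392, x0_3 = 8, y0_3 = 32, x1_3 = 94, y1_3 = 166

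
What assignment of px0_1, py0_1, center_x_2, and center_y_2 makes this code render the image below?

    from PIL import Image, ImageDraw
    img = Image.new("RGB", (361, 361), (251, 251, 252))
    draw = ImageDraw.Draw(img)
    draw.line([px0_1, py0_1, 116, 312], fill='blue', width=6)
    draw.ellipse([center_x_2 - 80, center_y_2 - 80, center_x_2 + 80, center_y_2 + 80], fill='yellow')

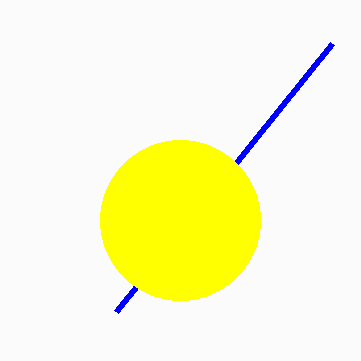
px0_1 = 332
py0_1 = 44
center_x_2 = 180
center_y_2 = 220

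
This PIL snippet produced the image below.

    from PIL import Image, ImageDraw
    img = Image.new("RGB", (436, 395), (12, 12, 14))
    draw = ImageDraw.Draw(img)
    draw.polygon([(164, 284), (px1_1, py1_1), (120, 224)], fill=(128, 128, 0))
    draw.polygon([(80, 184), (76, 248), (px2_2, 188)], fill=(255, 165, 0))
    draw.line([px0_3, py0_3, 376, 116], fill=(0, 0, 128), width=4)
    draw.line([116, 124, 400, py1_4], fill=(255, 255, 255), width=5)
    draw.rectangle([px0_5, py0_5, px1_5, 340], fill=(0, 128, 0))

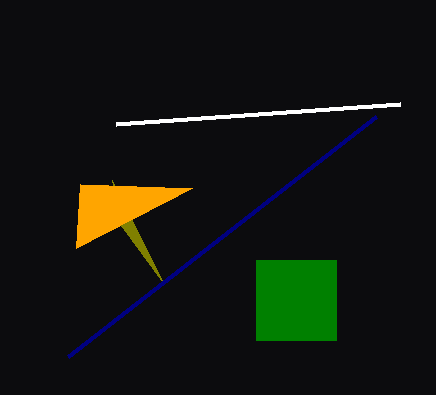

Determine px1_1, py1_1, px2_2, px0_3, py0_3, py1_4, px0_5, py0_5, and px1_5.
px1_1 = 112; py1_1 = 180; px2_2 = 192; px0_3 = 68; py0_3 = 356; py1_4 = 104; px0_5 = 256; py0_5 = 260; px1_5 = 336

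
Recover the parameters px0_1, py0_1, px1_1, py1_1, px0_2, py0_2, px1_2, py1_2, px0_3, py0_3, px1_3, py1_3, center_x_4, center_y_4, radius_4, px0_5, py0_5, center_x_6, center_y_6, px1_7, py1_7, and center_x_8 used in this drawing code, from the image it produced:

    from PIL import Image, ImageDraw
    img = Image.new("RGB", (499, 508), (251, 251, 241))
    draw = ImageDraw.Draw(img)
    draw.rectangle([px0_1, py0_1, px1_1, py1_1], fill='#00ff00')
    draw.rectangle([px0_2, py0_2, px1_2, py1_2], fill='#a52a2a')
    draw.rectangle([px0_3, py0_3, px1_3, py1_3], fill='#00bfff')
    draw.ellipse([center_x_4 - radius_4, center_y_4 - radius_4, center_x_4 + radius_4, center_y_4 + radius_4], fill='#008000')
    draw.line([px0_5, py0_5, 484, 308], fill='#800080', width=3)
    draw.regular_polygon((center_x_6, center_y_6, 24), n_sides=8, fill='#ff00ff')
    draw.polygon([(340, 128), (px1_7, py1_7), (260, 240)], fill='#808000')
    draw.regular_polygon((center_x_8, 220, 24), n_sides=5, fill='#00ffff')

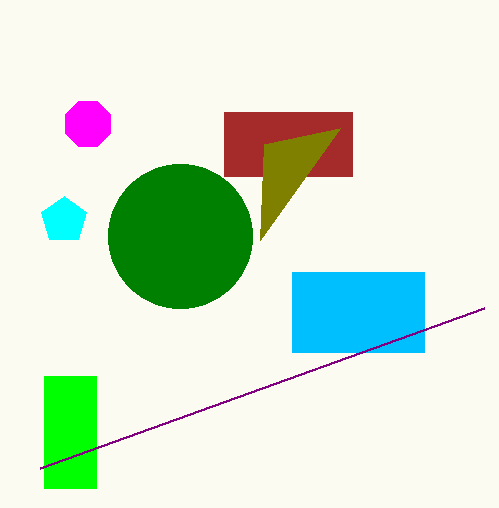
px0_1 = 44; py0_1 = 376; px1_1 = 96; py1_1 = 488; px0_2 = 224; py0_2 = 112; px1_2 = 352; py1_2 = 176; px0_3 = 292; py0_3 = 272; px1_3 = 424; py1_3 = 352; center_x_4 = 180; center_y_4 = 236; radius_4 = 72; px0_5 = 40; py0_5 = 468; center_x_6 = 88; center_y_6 = 124; px1_7 = 264; py1_7 = 144; center_x_8 = 64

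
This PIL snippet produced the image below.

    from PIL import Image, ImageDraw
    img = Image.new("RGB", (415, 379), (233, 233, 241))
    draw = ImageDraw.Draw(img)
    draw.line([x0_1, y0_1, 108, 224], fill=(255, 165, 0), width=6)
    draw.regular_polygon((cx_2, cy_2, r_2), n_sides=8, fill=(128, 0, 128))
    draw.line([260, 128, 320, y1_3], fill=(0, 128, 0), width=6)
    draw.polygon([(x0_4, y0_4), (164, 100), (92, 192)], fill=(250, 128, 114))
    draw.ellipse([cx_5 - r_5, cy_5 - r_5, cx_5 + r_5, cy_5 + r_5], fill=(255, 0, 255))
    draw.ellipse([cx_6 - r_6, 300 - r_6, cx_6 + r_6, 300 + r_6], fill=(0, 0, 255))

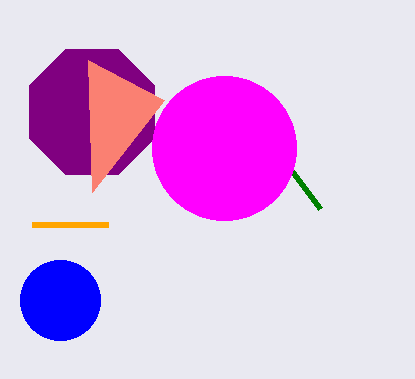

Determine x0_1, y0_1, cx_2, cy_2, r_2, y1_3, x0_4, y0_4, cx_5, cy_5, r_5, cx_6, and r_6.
x0_1 = 32, y0_1 = 224, cx_2 = 92, cy_2 = 112, r_2 = 68, y1_3 = 208, x0_4 = 88, y0_4 = 60, cx_5 = 224, cy_5 = 148, r_5 = 72, cx_6 = 60, r_6 = 40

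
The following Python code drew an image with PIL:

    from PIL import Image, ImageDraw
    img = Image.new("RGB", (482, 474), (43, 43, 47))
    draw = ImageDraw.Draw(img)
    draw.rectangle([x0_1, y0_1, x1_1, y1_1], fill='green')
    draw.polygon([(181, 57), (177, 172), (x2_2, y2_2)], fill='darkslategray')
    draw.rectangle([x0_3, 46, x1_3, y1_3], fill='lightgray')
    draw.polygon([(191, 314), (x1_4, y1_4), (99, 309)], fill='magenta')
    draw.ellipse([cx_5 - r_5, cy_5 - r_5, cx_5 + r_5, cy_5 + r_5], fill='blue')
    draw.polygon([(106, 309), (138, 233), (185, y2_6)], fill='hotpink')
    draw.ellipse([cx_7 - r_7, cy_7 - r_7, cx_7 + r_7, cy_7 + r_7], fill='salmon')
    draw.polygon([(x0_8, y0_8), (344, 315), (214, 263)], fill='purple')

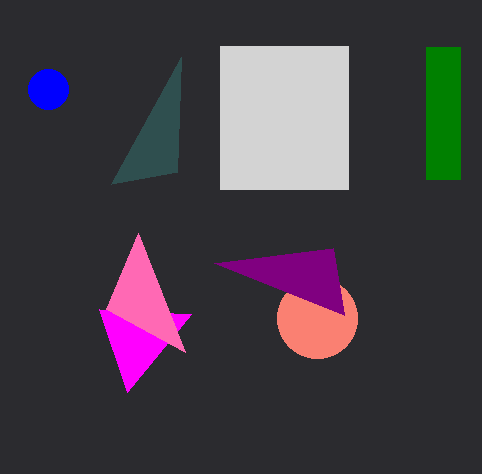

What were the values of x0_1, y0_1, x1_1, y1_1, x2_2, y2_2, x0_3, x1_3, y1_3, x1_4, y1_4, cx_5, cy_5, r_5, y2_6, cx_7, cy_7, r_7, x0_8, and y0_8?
x0_1 = 426, y0_1 = 47, x1_1 = 460, y1_1 = 179, x2_2 = 111, y2_2 = 184, x0_3 = 220, x1_3 = 348, y1_3 = 189, x1_4 = 127, y1_4 = 392, cx_5 = 48, cy_5 = 89, r_5 = 20, y2_6 = 352, cx_7 = 317, cy_7 = 318, r_7 = 40, x0_8 = 333, y0_8 = 248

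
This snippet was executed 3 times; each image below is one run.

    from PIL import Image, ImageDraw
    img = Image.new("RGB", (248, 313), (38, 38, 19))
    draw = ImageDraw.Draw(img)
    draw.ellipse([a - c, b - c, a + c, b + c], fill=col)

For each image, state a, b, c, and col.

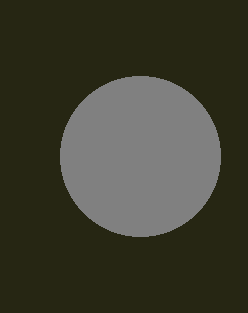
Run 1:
a = 140; b = 156; c = 80; col = 'gray'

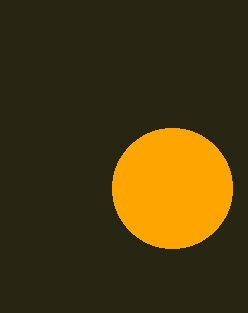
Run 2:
a = 172
b = 188
c = 60
col = 'orange'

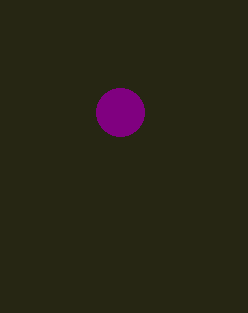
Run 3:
a = 120, b = 112, c = 24, col = 'purple'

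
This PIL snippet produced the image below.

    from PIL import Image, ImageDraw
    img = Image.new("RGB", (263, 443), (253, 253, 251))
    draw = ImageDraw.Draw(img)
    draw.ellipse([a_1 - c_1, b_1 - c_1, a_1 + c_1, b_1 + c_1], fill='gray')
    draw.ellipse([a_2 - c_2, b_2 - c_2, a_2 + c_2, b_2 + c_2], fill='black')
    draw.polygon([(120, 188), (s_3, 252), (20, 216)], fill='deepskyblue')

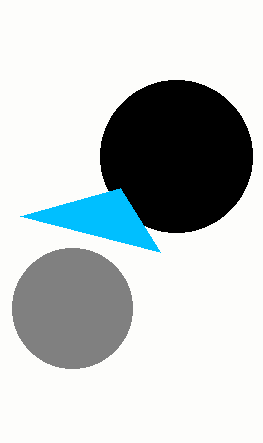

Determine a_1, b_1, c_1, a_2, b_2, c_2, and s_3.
a_1 = 72, b_1 = 308, c_1 = 60, a_2 = 176, b_2 = 156, c_2 = 76, s_3 = 160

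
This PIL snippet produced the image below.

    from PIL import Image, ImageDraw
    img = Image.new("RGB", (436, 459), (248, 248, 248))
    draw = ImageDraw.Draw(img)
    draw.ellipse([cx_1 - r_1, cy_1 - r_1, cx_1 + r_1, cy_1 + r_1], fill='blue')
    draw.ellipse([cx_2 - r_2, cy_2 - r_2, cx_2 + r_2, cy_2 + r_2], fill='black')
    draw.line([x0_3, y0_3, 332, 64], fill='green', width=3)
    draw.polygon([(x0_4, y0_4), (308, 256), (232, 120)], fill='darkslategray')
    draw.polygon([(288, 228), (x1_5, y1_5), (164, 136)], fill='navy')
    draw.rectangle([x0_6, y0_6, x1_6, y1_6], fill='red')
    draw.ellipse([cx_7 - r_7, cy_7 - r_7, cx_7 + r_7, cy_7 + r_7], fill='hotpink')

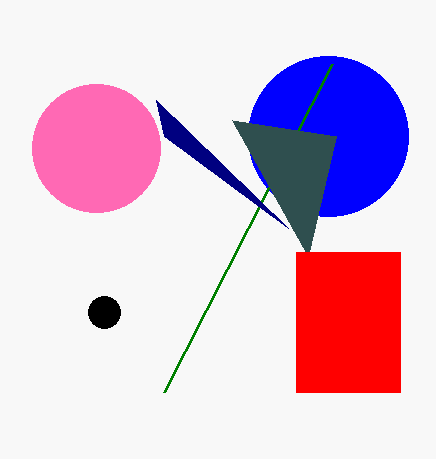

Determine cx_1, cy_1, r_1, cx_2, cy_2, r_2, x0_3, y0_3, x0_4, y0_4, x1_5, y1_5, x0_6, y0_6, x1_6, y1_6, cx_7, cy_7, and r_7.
cx_1 = 328
cy_1 = 136
r_1 = 80
cx_2 = 104
cy_2 = 312
r_2 = 16
x0_3 = 164
y0_3 = 392
x0_4 = 336
y0_4 = 136
x1_5 = 156
y1_5 = 100
x0_6 = 296
y0_6 = 252
x1_6 = 400
y1_6 = 392
cx_7 = 96
cy_7 = 148
r_7 = 64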